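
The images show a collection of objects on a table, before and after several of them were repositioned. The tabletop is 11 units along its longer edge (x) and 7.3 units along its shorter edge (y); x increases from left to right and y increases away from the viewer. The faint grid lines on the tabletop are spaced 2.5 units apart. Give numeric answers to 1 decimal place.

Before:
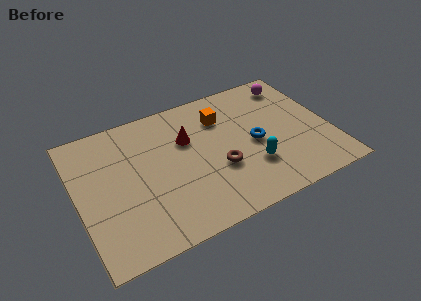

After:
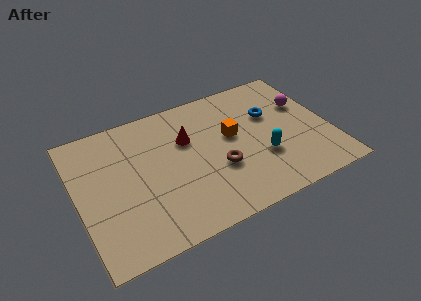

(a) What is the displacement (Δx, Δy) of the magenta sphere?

(0.3, -1.4)

The magenta sphere started near (9.8, 6.1) and ended near (10.1, 4.7).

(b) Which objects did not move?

the red cone and the brown torus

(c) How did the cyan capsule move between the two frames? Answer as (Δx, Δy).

(0.5, 0.3)

The cyan capsule started near (7.4, 2.2) and ended near (7.9, 2.5).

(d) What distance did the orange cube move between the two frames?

1.2

From (6.5, 5.4) to (6.8, 4.2), the orange cube covered √(0.3² + 1.2²) ≈ 1.2 units.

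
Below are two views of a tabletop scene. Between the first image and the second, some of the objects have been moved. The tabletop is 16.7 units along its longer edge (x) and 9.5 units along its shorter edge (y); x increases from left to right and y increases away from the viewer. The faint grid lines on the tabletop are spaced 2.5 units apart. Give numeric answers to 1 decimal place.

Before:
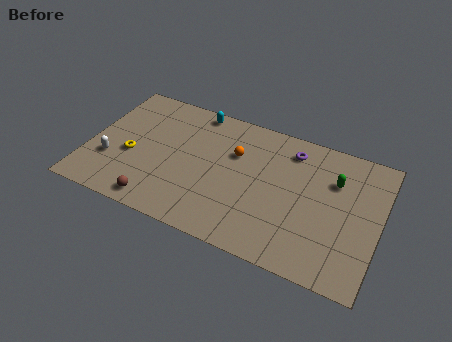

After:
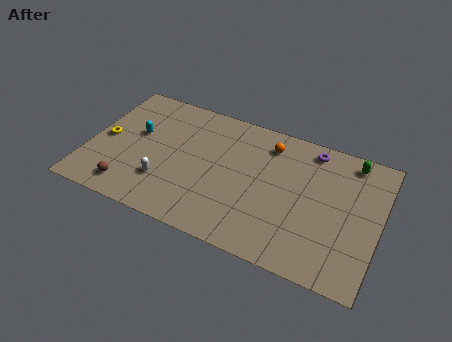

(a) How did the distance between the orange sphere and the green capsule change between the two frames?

-1.0

They were about 5.7 units apart before and 4.7 after — 1.0 units closer together.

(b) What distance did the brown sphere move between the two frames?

1.7

The brown sphere was near (4.4, 1.1) before and (2.7, 1.5) after, so it travelled √(1.7² + 0.4²) ≈ 1.7 units.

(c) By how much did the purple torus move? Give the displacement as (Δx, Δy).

(1.1, 0.5)

From the two frames, the purple torus sits at roughly (11.4, 7.8) before and (12.5, 8.3) after.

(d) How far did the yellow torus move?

1.7

The yellow torus moved from about (2.5, 3.9) to (0.9, 4.6), a distance of √(1.6² + 0.7²) ≈ 1.7.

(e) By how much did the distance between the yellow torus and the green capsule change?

+2.6

They were about 11.8 units apart before and 14.4 after — 2.6 units further apart.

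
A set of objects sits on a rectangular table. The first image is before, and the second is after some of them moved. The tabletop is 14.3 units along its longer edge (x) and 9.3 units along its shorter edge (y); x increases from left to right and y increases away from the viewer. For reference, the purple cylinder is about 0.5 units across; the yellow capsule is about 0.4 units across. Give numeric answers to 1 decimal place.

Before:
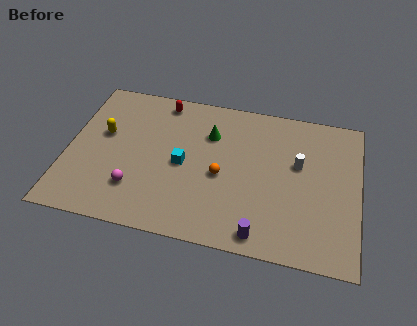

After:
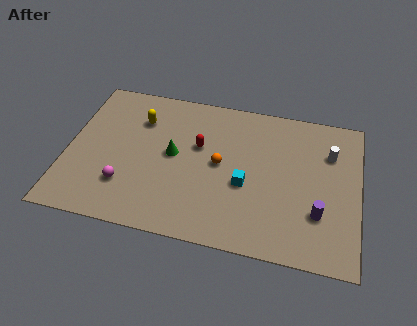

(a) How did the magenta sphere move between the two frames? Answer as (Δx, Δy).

(-0.5, 0.1)

From the two frames, the magenta sphere sits at roughly (3.5, 2.4) before and (3.0, 2.5) after.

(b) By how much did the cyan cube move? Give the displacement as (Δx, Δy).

(3.1, -0.6)

The cyan cube was at about (5.7, 4.4) and moved to about (8.8, 3.8).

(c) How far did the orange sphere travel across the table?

0.7

The orange sphere moved from about (7.6, 4.1) to (7.5, 4.8), a distance of √(0.1² + 0.7²) ≈ 0.7.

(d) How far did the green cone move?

2.4

The green cone was near (6.9, 6.6) before and (5.2, 4.9) after, so it travelled √(1.7² + 1.7²) ≈ 2.4 units.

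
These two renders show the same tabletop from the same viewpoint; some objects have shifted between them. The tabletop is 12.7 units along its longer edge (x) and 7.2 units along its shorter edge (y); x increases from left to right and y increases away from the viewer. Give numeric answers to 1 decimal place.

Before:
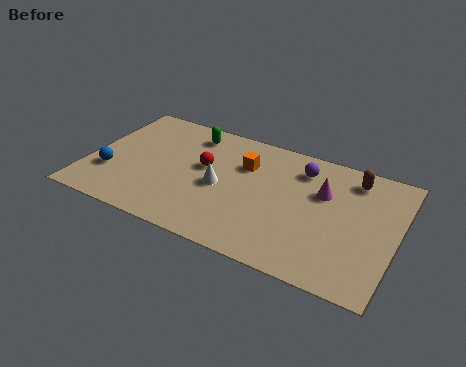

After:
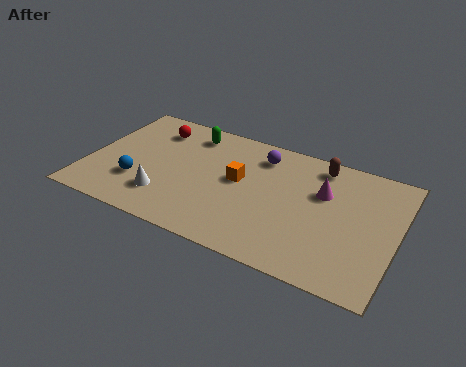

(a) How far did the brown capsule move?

1.4

From (10.7, 6.0) to (9.3, 6.2), the brown capsule covered √(1.4² + 0.2²) ≈ 1.4 units.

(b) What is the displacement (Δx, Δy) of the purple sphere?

(-1.7, 0.1)

The purple sphere started near (8.6, 5.7) and ended near (6.9, 5.8).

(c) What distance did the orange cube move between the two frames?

1.0

The orange cube was near (6.3, 5.0) before and (6.2, 4.0) after, so it travelled √(0.1² + 1.0²) ≈ 1.0 units.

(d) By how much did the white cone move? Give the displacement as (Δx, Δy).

(-2.1, -1.5)

From the two frames, the white cone sits at roughly (5.5, 3.3) before and (3.4, 1.8) after.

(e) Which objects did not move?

the magenta cone and the green capsule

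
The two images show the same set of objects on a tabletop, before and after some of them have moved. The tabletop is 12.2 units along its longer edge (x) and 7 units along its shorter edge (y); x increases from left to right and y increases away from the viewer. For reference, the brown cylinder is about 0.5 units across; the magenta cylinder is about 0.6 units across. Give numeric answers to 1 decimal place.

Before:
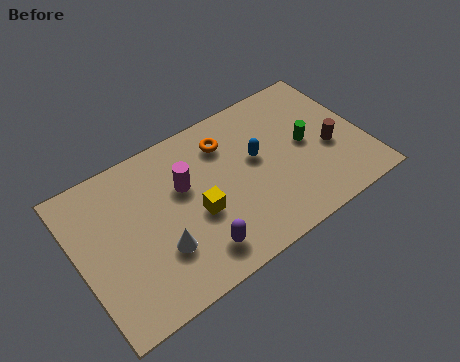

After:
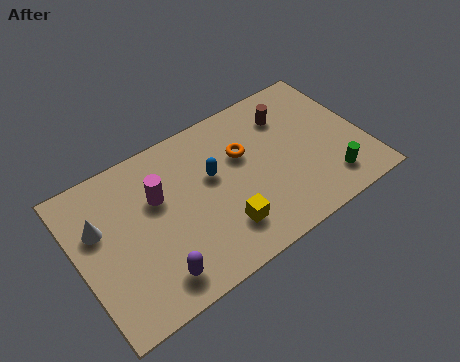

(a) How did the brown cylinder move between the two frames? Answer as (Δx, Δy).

(-1.4, 2.4)

The brown cylinder started near (10.7, 2.9) and ended near (9.3, 5.3).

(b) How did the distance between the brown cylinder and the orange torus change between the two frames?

-2.6

They were about 4.8 units apart before and 2.2 after — 2.6 units closer together.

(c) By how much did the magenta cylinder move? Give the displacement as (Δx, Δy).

(-1.1, 0.1)

From the two frames, the magenta cylinder sits at roughly (4.6, 4.4) before and (3.5, 4.5) after.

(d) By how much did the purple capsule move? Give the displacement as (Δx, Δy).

(-1.8, -0.1)

From the two frames, the purple capsule sits at roughly (4.6, 1.3) before and (2.8, 1.2) after.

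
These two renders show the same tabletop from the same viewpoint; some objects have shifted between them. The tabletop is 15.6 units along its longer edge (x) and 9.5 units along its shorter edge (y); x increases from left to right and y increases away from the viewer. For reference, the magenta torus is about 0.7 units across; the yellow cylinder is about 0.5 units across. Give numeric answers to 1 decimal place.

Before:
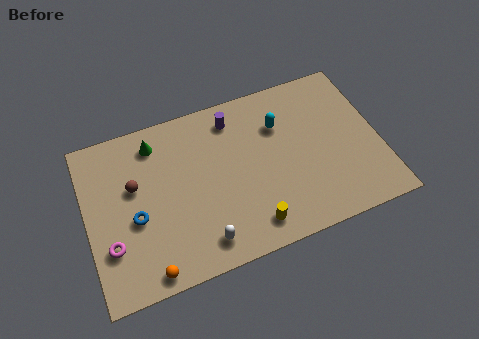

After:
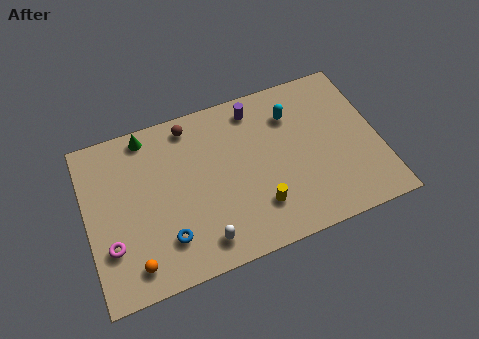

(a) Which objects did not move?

the magenta torus and the white capsule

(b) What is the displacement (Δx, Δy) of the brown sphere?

(3.2, 2.5)

The brown sphere started near (2.6, 5.8) and ended near (5.8, 8.3).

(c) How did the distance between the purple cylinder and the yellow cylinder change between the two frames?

-0.7

The distance was about 6.4 in the first image and 5.7 in the second, so they moved 0.7 units closer together.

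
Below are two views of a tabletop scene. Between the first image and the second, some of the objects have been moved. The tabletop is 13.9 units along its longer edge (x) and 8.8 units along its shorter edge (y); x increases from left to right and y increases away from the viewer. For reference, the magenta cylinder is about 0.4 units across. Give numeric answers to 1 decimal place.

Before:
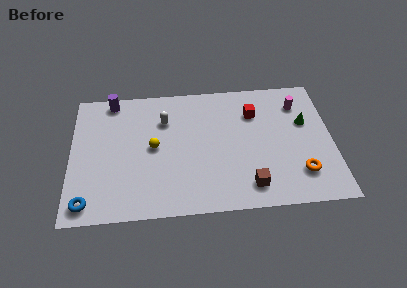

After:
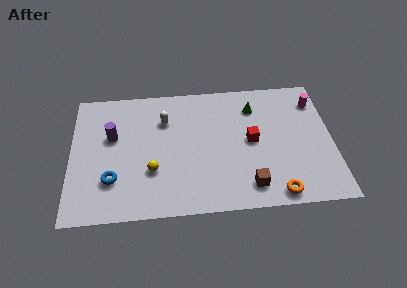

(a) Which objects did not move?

the white capsule and the brown cube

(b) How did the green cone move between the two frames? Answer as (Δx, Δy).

(-2.7, 1.3)

From the two frames, the green cone sits at roughly (12.5, 5.5) before and (9.8, 6.8) after.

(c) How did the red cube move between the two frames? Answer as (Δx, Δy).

(-0.2, -1.9)

The red cube started near (9.8, 6.4) and ended near (9.6, 4.5).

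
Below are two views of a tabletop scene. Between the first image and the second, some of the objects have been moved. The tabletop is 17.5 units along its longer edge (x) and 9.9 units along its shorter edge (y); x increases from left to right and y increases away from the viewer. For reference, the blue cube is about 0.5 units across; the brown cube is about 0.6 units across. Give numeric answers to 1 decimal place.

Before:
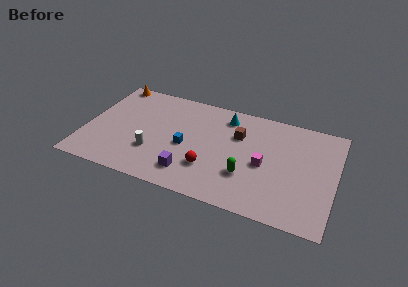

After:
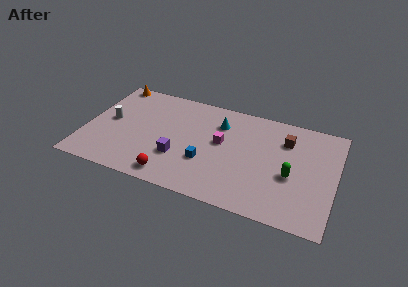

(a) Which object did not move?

the orange cone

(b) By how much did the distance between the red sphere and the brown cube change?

+5.4

Before: roughly 4.2 units apart; after: 9.6. That's 5.4 units further apart.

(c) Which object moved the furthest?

the white cylinder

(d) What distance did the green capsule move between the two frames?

3.2

From (11.5, 3.1) to (14.5, 4.1), the green capsule covered √(3.0² + 1.0²) ≈ 3.2 units.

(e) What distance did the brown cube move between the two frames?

3.4

The brown cube was near (10.6, 6.7) before and (13.9, 7.3) after, so it travelled √(3.3² + 0.6²) ≈ 3.4 units.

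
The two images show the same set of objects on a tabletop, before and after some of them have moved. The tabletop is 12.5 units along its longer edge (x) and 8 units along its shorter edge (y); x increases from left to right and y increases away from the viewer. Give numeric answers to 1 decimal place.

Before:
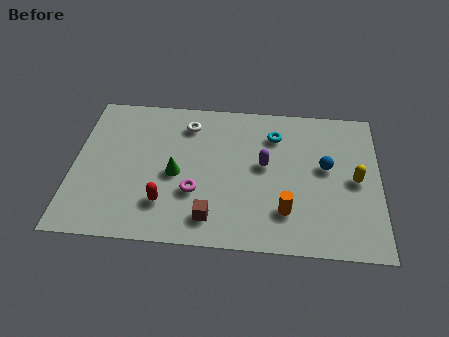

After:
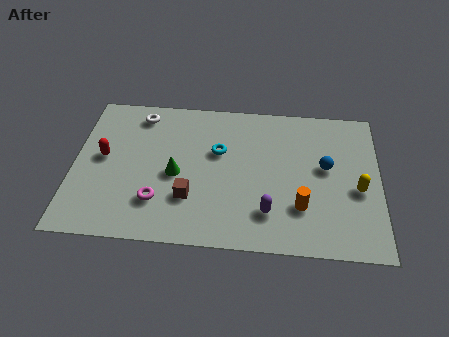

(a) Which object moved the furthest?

the red capsule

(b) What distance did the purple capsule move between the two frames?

2.5

The purple capsule was near (7.8, 4.4) before and (8.0, 1.9) after, so it travelled √(0.2² + 2.5²) ≈ 2.5 units.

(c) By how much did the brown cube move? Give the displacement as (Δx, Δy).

(-0.9, 1.0)

The brown cube started near (5.7, 1.4) and ended near (4.8, 2.4).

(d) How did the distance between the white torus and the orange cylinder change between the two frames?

+2.1

The distance was about 6.0 in the first image and 8.1 in the second, so they moved 2.1 units further apart.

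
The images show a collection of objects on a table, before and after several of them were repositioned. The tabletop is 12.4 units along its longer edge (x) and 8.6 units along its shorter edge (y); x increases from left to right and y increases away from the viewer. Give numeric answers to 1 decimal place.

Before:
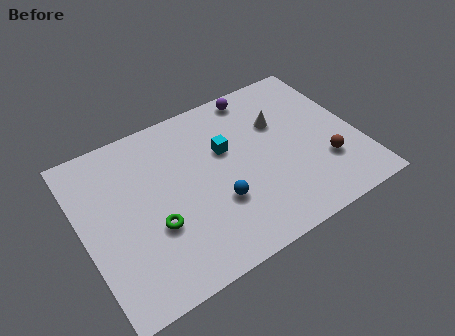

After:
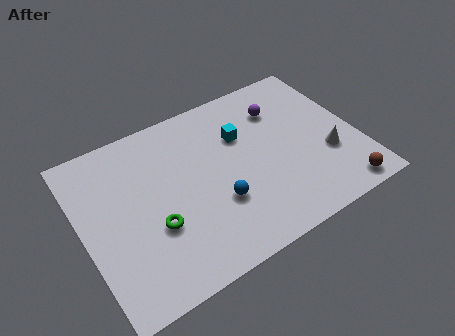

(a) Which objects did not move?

the green torus and the blue sphere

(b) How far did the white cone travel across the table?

3.2

The white cone moved from about (9.1, 5.7) to (10.9, 3.0), a distance of √(1.8² + 2.7²) ≈ 3.2.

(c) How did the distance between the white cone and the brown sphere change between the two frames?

-1.4

The distance was about 3.5 in the first image and 2.1 in the second, so they moved 1.4 units closer together.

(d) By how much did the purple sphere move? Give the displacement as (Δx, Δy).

(0.9, -1.3)

The purple sphere was at about (8.4, 7.7) and moved to about (9.3, 6.4).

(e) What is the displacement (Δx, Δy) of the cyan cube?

(0.8, 0.4)

The cyan cube was at about (6.6, 5.4) and moved to about (7.4, 5.8).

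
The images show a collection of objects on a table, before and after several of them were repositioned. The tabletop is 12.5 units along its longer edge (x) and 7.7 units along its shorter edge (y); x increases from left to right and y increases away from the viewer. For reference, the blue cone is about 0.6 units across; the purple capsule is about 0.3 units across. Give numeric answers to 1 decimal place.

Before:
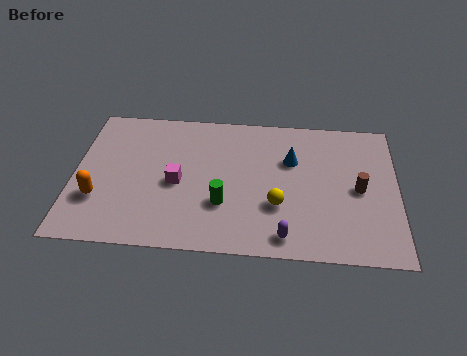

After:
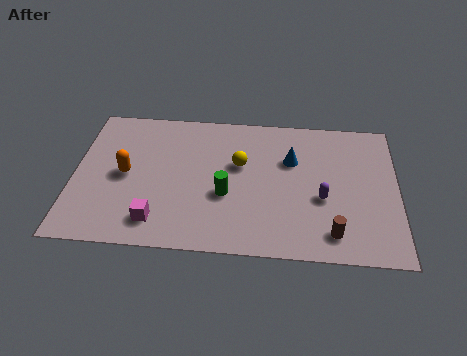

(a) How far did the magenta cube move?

2.2

The magenta cube was near (4.0, 3.5) before and (3.3, 1.4) after, so it travelled √(0.7² + 2.1²) ≈ 2.2 units.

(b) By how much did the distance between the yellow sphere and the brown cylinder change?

+1.7

The distance was about 3.3 in the first image and 5.0 in the second, so they moved 1.7 units further apart.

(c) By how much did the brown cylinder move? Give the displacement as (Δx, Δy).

(-1.0, -2.4)

The brown cylinder started near (11.0, 3.7) and ended near (10.0, 1.3).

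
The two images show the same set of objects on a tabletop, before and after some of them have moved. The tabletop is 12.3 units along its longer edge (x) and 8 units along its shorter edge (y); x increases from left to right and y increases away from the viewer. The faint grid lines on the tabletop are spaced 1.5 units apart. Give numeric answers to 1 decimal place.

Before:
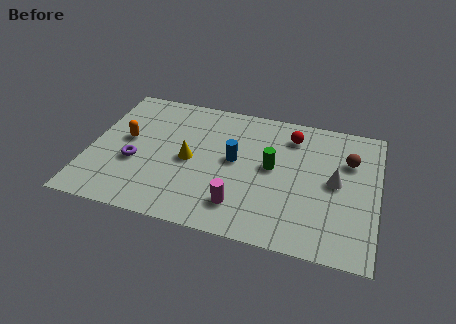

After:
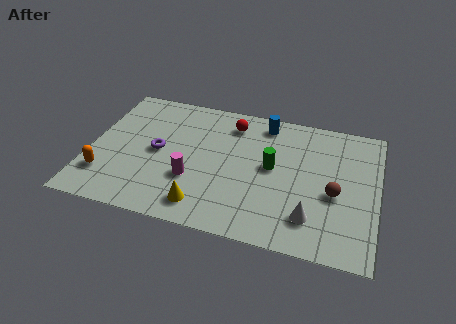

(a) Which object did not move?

the green cylinder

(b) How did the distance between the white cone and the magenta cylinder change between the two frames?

+0.6

Before: roughly 4.6 units apart; after: 5.2. That's 0.6 units further apart.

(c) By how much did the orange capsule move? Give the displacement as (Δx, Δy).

(-0.7, -2.4)

From the two frames, the orange capsule sits at roughly (1.5, 4.4) before and (0.8, 2.0) after.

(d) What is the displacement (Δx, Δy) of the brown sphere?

(-0.5, -2.1)

The brown sphere started near (11.0, 5.5) and ended near (10.5, 3.4).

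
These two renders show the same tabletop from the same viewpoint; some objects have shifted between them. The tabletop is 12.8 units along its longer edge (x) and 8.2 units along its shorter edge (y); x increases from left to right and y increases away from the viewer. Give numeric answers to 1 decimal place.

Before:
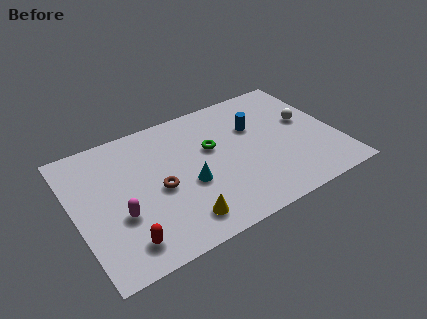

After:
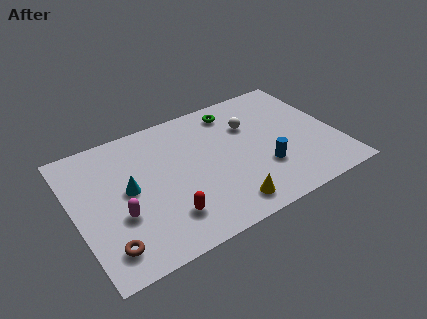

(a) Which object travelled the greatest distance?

the brown torus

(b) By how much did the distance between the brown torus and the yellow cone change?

+3.3

They were about 2.4 units apart before and 5.7 after — 3.3 units further apart.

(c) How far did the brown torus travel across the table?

3.6

The brown torus moved from about (4.0, 3.7) to (1.2, 1.5), a distance of √(2.8² + 2.2²) ≈ 3.6.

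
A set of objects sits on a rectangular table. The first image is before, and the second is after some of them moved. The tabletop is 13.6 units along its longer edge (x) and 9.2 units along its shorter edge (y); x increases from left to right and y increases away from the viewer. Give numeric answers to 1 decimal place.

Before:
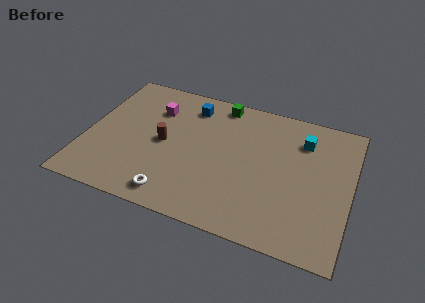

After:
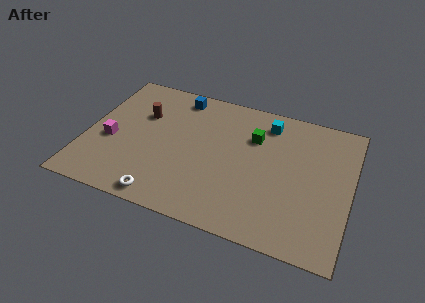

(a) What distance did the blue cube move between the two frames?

0.9

The blue cube was near (5.1, 7.5) before and (4.4, 8.0) after, so it travelled √(0.7² + 0.5²) ≈ 0.9 units.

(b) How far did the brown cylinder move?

2.1

The brown cylinder moved from about (4.0, 4.5) to (2.7, 6.1), a distance of √(1.3² + 1.6²) ≈ 2.1.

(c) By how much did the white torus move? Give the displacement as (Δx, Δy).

(-0.5, -0.3)

The white torus was at about (4.9, 1.2) and moved to about (4.4, 0.9).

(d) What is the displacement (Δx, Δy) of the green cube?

(1.9, -1.8)

The green cube was at about (6.6, 8.2) and moved to about (8.5, 6.4).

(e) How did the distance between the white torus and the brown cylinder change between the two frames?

+2.1

They were about 3.4 units apart before and 5.5 after — 2.1 units further apart.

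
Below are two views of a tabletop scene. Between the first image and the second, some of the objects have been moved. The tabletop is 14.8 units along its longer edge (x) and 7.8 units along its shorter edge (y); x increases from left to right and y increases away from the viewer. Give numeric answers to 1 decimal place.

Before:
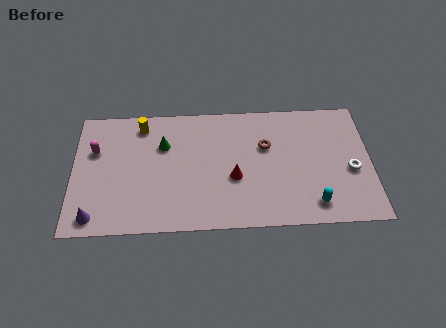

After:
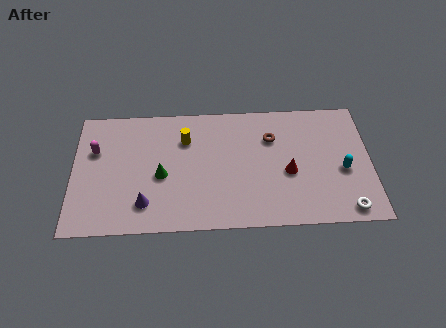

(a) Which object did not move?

the magenta capsule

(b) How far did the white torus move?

2.4

From (13.8, 3.3) to (13.5, 0.9), the white torus covered √(0.3² + 2.4²) ≈ 2.4 units.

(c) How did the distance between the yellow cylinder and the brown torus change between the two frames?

-2.1

They were about 6.4 units apart before and 4.3 after — 2.1 units closer together.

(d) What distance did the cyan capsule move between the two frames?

2.5

The cyan capsule moved from about (11.9, 1.3) to (13.4, 3.3), a distance of √(1.5² + 2.0²) ≈ 2.5.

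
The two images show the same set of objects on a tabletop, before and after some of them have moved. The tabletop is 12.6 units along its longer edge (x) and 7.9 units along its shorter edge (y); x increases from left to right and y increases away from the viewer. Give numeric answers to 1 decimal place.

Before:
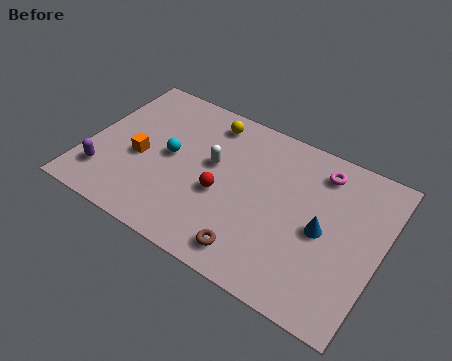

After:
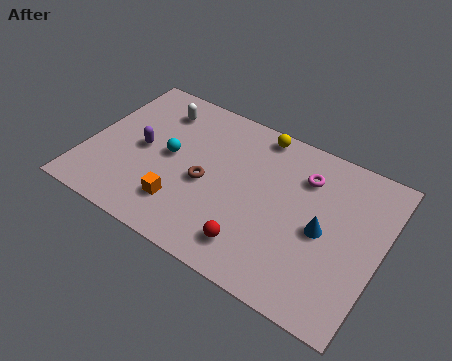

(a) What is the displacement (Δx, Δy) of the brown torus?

(-2.4, 2.3)

From the two frames, the brown torus sits at roughly (7.6, 1.2) before and (5.2, 3.5) after.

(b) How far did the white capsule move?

3.2

From (5.3, 4.6) to (2.6, 6.3), the white capsule covered √(2.7² + 1.7²) ≈ 3.2 units.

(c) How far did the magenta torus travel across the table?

0.8

The magenta torus moved from about (9.7, 6.5) to (9.1, 5.9), a distance of √(0.6² + 0.6²) ≈ 0.8.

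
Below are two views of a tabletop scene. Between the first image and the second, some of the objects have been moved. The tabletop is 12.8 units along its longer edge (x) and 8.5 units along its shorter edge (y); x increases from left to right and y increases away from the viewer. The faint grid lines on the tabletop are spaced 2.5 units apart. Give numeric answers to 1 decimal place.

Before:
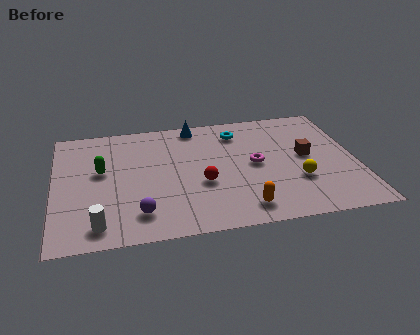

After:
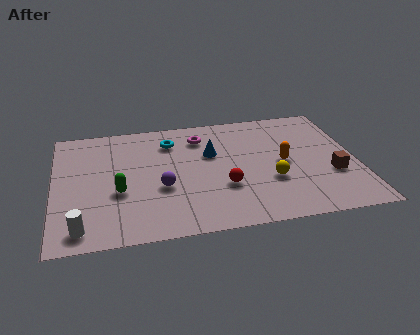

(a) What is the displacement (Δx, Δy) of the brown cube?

(1.0, -1.5)

From the two frames, the brown cube sits at roughly (10.7, 4.5) before and (11.7, 3.0) after.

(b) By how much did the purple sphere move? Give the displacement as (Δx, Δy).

(1.0, 1.6)

The purple sphere started near (3.5, 1.7) and ended near (4.5, 3.3).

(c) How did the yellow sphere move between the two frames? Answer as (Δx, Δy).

(-1.1, 0.2)

The yellow sphere started near (10.2, 2.8) and ended near (9.1, 3.0).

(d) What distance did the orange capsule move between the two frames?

3.5

From (7.8, 1.3) to (9.7, 4.2), the orange capsule covered √(1.9² + 2.9²) ≈ 3.5 units.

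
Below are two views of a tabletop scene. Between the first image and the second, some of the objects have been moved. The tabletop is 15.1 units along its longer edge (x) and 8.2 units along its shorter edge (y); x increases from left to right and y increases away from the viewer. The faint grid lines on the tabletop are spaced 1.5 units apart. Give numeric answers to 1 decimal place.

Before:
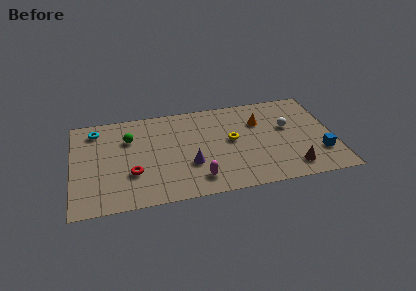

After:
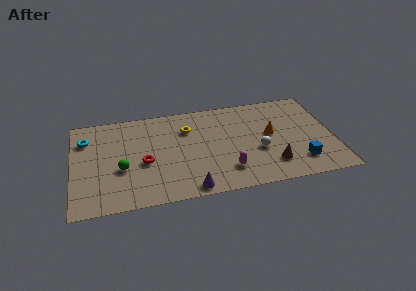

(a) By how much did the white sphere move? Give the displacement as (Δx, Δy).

(-1.8, -1.7)

The white sphere was at about (12.5, 4.9) and moved to about (10.7, 3.2).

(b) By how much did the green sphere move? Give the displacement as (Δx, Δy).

(-0.5, -2.5)

The green sphere was at about (3.3, 5.7) and moved to about (2.8, 3.2).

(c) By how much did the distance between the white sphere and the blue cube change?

-0.4

The distance was about 3.1 in the first image and 2.7 in the second, so they moved 0.4 units closer together.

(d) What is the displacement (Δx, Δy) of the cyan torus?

(-0.6, -0.7)

The cyan torus started near (1.4, 6.8) and ended near (0.8, 6.1).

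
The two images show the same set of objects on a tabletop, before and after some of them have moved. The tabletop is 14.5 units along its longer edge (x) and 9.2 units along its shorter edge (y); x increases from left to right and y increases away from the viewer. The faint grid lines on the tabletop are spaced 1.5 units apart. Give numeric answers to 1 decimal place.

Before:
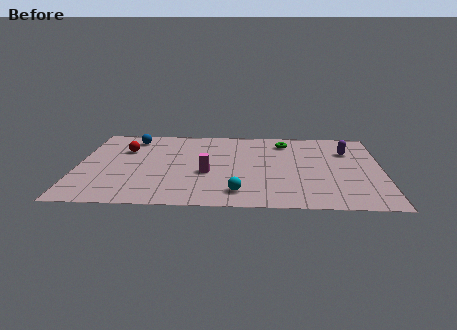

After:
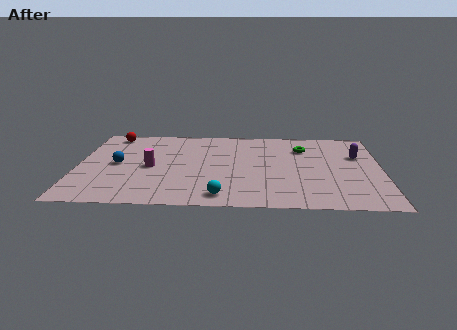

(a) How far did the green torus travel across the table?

1.1

From (9.9, 7.5) to (10.8, 6.8), the green torus covered √(0.9² + 0.7²) ≈ 1.1 units.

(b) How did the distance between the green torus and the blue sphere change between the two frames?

+1.8

The distance was about 7.4 in the first image and 9.2 in the second, so they moved 1.8 units further apart.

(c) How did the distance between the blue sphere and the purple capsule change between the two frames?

+1.1

The distance was about 10.5 in the first image and 11.6 in the second, so they moved 1.1 units further apart.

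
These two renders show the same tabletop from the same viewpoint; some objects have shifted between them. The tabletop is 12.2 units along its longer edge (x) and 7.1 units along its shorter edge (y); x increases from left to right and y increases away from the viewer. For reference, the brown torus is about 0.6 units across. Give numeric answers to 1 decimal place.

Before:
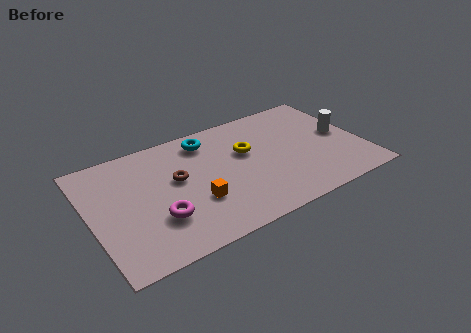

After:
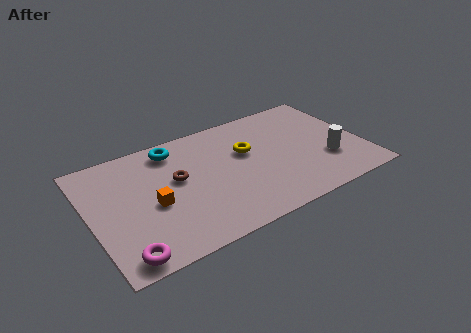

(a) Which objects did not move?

the brown torus and the yellow torus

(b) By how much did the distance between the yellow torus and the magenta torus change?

+2.2

They were about 4.8 units apart before and 7.0 after — 2.2 units further apart.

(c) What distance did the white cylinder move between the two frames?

1.7

From (11.4, 3.7) to (10.5, 2.3), the white cylinder covered √(0.9² + 1.4²) ≈ 1.7 units.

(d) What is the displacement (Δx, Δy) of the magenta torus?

(-1.7, -1.4)

From the two frames, the magenta torus sits at roughly (2.8, 2.2) before and (1.1, 0.8) after.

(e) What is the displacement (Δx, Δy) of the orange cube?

(-1.8, 0.7)

The orange cube started near (4.5, 2.4) and ended near (2.7, 3.1).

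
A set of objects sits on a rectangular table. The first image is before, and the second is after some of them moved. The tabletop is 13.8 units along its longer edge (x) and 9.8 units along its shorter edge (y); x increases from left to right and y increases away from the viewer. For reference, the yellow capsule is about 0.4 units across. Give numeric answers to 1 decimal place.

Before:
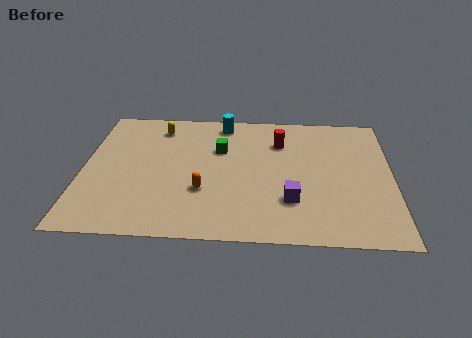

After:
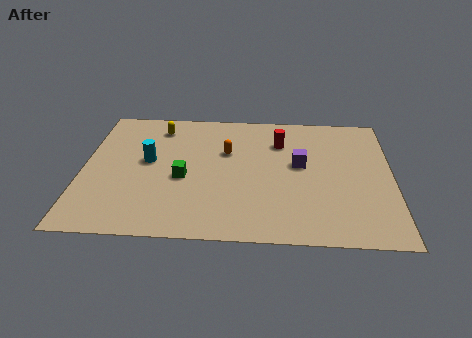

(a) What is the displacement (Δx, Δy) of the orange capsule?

(1.0, 3.0)

The orange capsule started near (5.4, 3.3) and ended near (6.4, 6.3).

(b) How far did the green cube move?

2.8

The green cube was near (6.1, 6.5) before and (4.5, 4.2) after, so it travelled √(1.6² + 2.3²) ≈ 2.8 units.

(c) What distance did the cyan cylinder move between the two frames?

4.6

From (6.2, 8.6) to (2.9, 5.4), the cyan cylinder covered √(3.3² + 3.2²) ≈ 4.6 units.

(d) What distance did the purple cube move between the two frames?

2.7

From (9.3, 2.8) to (9.7, 5.5), the purple cube covered √(0.4² + 2.7²) ≈ 2.7 units.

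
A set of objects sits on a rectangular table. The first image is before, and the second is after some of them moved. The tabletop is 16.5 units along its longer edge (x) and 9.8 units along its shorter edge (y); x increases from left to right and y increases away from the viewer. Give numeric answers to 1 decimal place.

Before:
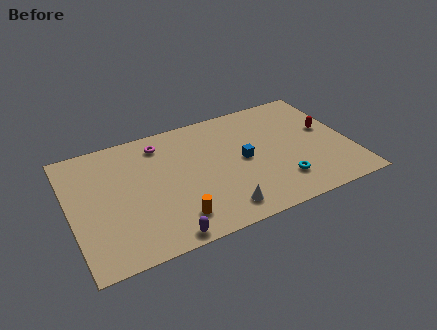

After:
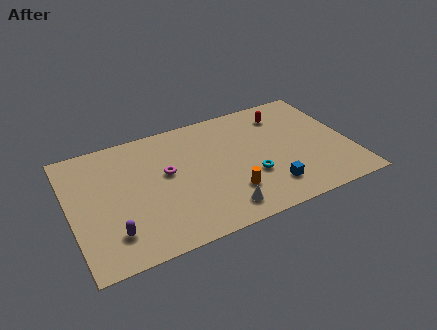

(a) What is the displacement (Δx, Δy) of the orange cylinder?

(3.3, 0.7)

The orange cylinder started near (5.8, 1.9) and ended near (9.1, 2.6).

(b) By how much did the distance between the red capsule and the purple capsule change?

+0.8

The distance was about 11.4 in the first image and 12.2 in the second, so they moved 0.8 units further apart.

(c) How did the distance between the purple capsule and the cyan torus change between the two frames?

+1.1

They were about 7.3 units apart before and 8.4 after — 1.1 units further apart.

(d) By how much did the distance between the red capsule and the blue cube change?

+0.8

The distance was about 5.1 in the first image and 5.9 in the second, so they moved 0.8 units further apart.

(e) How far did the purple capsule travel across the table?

3.1

The purple capsule was near (5.0, 0.8) before and (2.2, 2.2) after, so it travelled √(2.8² + 1.4²) ≈ 3.1 units.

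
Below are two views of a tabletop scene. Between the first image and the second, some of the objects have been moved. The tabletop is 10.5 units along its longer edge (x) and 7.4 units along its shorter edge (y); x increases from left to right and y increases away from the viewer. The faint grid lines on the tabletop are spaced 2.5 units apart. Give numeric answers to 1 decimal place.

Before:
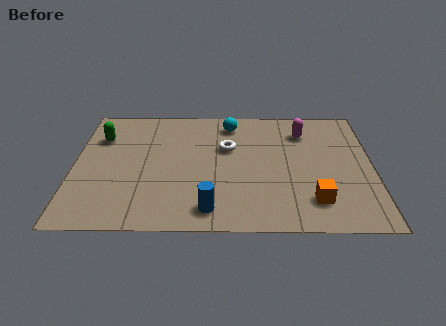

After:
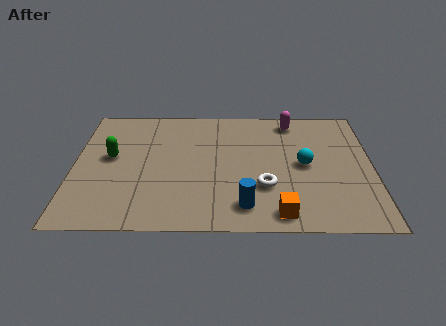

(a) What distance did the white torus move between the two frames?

2.6

The white torus moved from about (5.4, 4.7) to (6.7, 2.4), a distance of √(1.3² + 2.3²) ≈ 2.6.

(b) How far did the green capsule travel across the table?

1.3

The green capsule was near (0.9, 5.3) before and (1.3, 4.1) after, so it travelled √(0.4² + 1.2²) ≈ 1.3 units.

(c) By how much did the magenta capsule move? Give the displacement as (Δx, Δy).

(-0.4, 0.7)

From the two frames, the magenta capsule sits at roughly (8.1, 5.7) before and (7.7, 6.4) after.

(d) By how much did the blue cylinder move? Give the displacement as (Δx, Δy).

(1.2, 0.2)

The blue cylinder started near (4.8, 1.1) and ended near (6.0, 1.3).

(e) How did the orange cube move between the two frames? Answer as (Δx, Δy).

(-1.2, -0.7)

The orange cube started near (8.4, 1.6) and ended near (7.2, 0.9).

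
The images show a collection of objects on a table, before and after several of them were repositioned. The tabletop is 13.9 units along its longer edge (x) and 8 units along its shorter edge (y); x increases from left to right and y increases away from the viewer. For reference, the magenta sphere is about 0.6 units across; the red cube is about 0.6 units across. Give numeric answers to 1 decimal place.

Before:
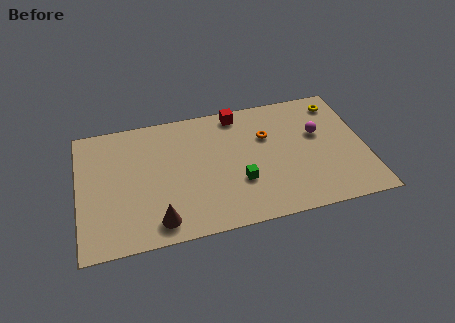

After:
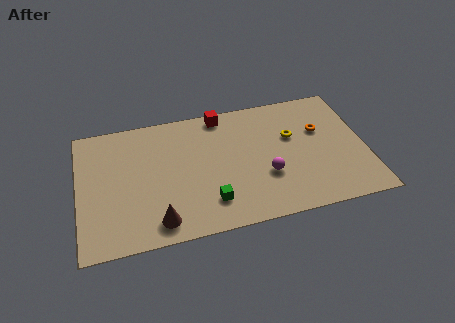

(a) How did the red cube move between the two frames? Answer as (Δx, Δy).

(-0.8, 0.1)

From the two frames, the red cube sits at roughly (7.9, 7.1) before and (7.1, 7.2) after.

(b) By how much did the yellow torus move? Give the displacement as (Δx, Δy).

(-2.4, -1.7)

From the two frames, the yellow torus sits at roughly (12.8, 6.7) before and (10.4, 5.0) after.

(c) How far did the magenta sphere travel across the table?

3.4

The magenta sphere was near (11.7, 4.9) before and (9.0, 2.8) after, so it travelled √(2.7² + 2.1²) ≈ 3.4 units.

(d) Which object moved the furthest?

the magenta sphere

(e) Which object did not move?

the brown cone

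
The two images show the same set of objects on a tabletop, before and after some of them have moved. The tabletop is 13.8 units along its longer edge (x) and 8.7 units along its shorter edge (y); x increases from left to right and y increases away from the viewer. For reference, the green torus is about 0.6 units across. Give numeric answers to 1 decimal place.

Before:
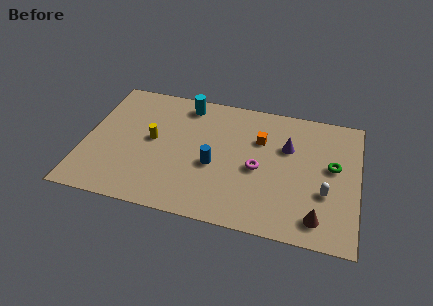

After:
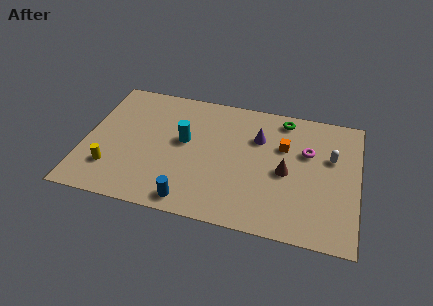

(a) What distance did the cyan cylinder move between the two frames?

2.6

The cyan cylinder moved from about (4.9, 7.5) to (5.0, 4.9), a distance of √(0.1² + 2.6²) ≈ 2.6.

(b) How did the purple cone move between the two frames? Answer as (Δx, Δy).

(-1.5, 0.3)

The purple cone started near (10.2, 5.7) and ended near (8.7, 6.0).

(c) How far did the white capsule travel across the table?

2.4

The white capsule was near (12.2, 3.1) before and (12.4, 5.5) after, so it travelled √(0.2² + 2.4²) ≈ 2.4 units.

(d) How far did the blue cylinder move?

2.8

From (6.6, 3.6) to (5.6, 1.0), the blue cylinder covered √(1.0² + 2.6²) ≈ 2.8 units.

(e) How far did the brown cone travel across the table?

3.1

From (11.9, 1.4) to (10.2, 4.0), the brown cone covered √(1.7² + 2.6²) ≈ 3.1 units.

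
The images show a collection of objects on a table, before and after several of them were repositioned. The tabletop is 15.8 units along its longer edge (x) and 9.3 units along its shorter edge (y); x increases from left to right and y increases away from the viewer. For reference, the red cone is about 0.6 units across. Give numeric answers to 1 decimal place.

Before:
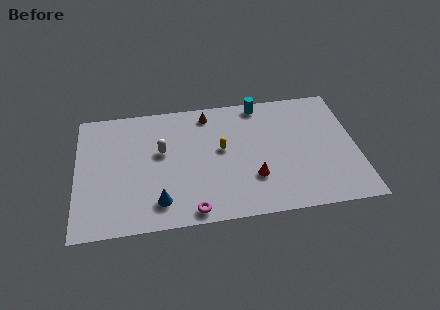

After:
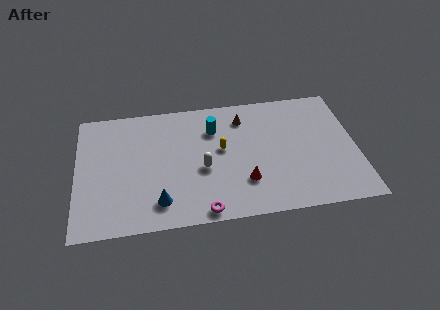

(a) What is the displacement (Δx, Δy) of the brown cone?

(2.0, -0.6)

The brown cone started near (7.5, 8.0) and ended near (9.5, 7.4).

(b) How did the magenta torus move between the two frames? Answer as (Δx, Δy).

(0.6, -0.1)

From the two frames, the magenta torus sits at roughly (6.4, 0.9) before and (7.0, 0.8) after.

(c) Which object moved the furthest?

the cyan cylinder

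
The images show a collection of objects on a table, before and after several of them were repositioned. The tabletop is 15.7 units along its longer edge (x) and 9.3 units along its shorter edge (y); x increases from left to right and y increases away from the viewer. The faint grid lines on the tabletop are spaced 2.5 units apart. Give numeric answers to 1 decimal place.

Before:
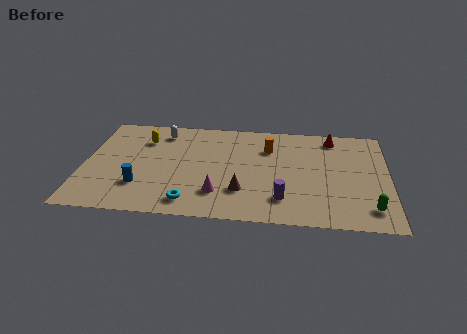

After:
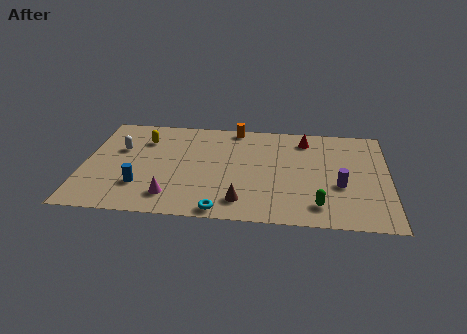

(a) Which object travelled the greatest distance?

the purple cylinder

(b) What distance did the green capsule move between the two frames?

2.6

The green capsule moved from about (14.7, 1.7) to (12.1, 1.7), a distance of √(2.6² + 0.0²) ≈ 2.6.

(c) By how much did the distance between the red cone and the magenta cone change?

+0.9

They were about 8.1 units apart before and 9.0 after — 0.9 units further apart.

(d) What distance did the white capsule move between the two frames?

2.8

From (3.9, 7.7) to (1.8, 5.9), the white capsule covered √(2.1² + 1.8²) ≈ 2.8 units.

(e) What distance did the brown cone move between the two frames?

0.9

The brown cone was near (8.2, 2.6) before and (8.2, 1.7) after, so it travelled √(0.0² + 0.9²) ≈ 0.9 units.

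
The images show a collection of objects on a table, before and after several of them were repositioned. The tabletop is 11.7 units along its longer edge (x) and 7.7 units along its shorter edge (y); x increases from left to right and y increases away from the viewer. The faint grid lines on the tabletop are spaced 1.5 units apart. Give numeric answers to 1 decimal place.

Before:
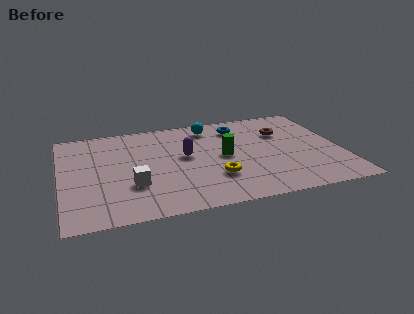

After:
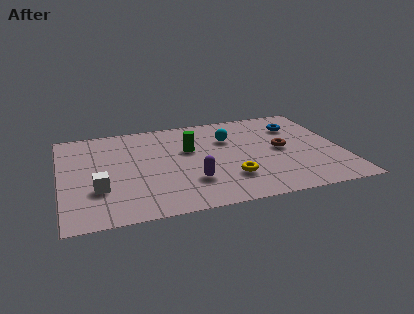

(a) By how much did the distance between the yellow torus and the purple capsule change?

-0.7

Before: roughly 2.3 units apart; after: 1.6. That's 0.7 units closer together.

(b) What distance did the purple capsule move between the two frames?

2.1

From (5.2, 4.3) to (5.3, 2.2), the purple capsule covered √(0.1² + 2.1²) ≈ 2.1 units.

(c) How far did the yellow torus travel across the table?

0.6

The yellow torus moved from about (6.3, 2.3) to (6.9, 2.1), a distance of √(0.6² + 0.2²) ≈ 0.6.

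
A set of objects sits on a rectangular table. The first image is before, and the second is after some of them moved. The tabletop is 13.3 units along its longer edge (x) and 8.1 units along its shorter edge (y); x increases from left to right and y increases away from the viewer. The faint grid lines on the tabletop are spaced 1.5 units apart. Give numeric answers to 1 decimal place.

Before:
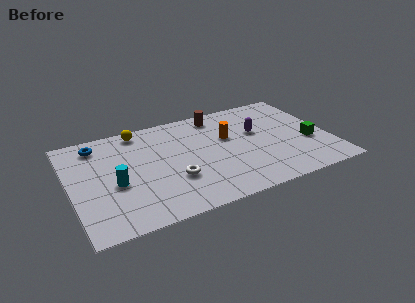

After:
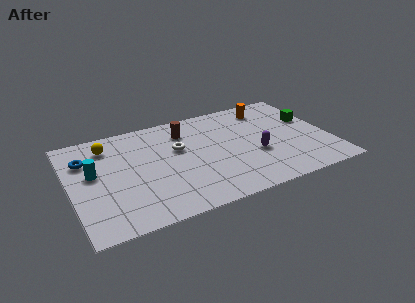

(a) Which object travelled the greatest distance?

the orange cylinder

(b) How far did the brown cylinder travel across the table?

1.9

The brown cylinder moved from about (7.9, 7.0) to (6.1, 6.3), a distance of √(1.8² + 0.7²) ≈ 1.9.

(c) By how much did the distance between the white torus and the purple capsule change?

-0.9

They were about 5.1 units apart before and 4.2 after — 0.9 units closer together.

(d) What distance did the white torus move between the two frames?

2.4

The white torus was near (5.1, 2.7) before and (5.6, 5.0) after, so it travelled √(0.5² + 2.3²) ≈ 2.4 units.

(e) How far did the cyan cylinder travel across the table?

1.6

The cyan cylinder was near (2.2, 3.4) before and (1.2, 4.6) after, so it travelled √(1.0² + 1.2²) ≈ 1.6 units.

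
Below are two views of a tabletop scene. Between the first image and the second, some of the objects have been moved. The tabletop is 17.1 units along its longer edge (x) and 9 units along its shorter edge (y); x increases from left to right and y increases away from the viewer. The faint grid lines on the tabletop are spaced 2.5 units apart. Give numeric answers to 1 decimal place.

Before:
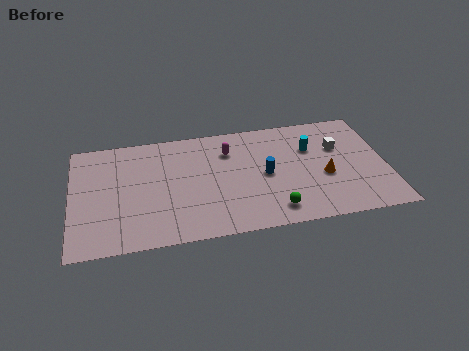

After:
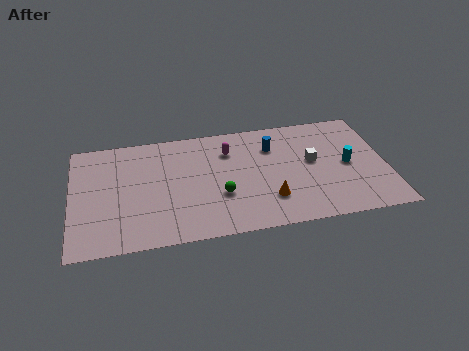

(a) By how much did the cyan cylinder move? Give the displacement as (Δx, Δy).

(1.9, -1.7)

The cyan cylinder started near (13.1, 6.1) and ended near (15.0, 4.4).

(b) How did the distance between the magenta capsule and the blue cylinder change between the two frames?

-0.6

They were about 3.0 units apart before and 2.4 after — 0.6 units closer together.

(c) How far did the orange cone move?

3.4

From (13.7, 3.7) to (10.6, 2.4), the orange cone covered √(3.1² + 1.3²) ≈ 3.4 units.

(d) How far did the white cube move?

1.7

From (14.6, 5.9) to (13.1, 5.0), the white cube covered √(1.5² + 0.9²) ≈ 1.7 units.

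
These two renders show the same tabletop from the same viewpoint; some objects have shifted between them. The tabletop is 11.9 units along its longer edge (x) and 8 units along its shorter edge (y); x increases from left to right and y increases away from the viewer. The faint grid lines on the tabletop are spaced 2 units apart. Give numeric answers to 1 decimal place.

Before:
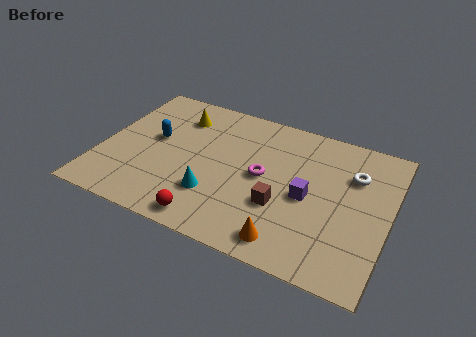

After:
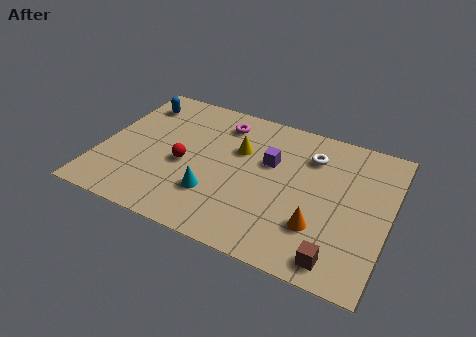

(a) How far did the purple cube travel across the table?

2.1

The purple cube was near (8.6, 3.7) before and (6.9, 5.0) after, so it travelled √(1.7² + 1.3²) ≈ 2.1 units.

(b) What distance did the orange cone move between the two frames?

1.6

The orange cone moved from about (8.1, 1.1) to (9.2, 2.3), a distance of √(1.1² + 1.2²) ≈ 1.6.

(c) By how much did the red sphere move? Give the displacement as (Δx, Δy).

(-1.4, 2.6)

The red sphere was at about (4.9, 0.9) and moved to about (3.5, 3.5).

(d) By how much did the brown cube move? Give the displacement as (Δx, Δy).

(2.5, -1.8)

The brown cube was at about (7.6, 2.8) and moved to about (10.1, 1.0).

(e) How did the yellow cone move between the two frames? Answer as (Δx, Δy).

(2.7, -1.0)

The yellow cone started near (2.9, 6.2) and ended near (5.6, 5.2).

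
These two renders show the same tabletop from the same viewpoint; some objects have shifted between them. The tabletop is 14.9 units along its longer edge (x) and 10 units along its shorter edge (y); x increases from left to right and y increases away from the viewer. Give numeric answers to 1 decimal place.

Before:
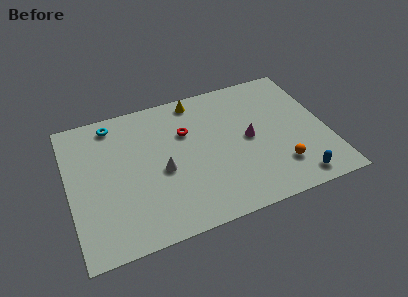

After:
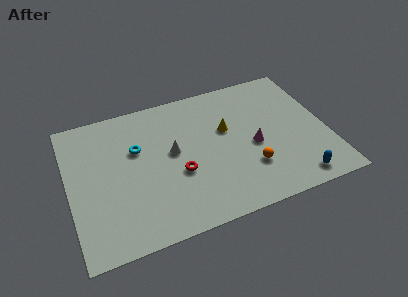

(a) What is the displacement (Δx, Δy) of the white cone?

(0.7, 1.1)

From the two frames, the white cone sits at roughly (5.3, 4.4) before and (6.0, 5.5) after.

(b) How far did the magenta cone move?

0.6

From (10.4, 5.0) to (10.6, 4.4), the magenta cone covered √(0.2² + 0.6²) ≈ 0.6 units.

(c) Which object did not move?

the blue capsule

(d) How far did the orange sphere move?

1.8

The orange sphere moved from about (11.9, 2.4) to (10.2, 2.9), a distance of √(1.7² + 0.5²) ≈ 1.8.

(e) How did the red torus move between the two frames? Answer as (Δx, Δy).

(-0.7, -2.8)

The red torus started near (6.9, 6.7) and ended near (6.2, 3.9).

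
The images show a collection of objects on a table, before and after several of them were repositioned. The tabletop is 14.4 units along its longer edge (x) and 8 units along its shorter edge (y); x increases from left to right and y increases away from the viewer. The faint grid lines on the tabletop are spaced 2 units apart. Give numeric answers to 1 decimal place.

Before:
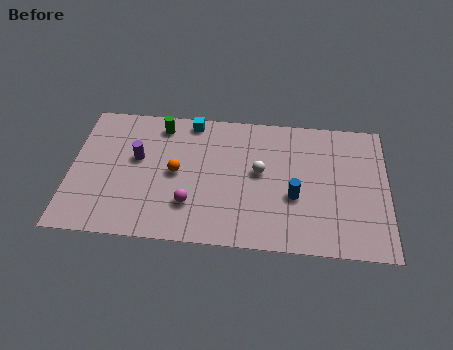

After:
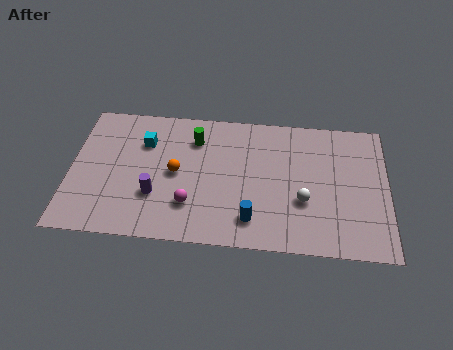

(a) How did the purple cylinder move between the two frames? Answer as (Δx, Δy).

(0.9, -2.1)

The purple cylinder started near (3.0, 4.7) and ended near (3.9, 2.6).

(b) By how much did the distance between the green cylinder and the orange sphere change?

-0.7

Before: roughly 2.9 units apart; after: 2.2. That's 0.7 units closer together.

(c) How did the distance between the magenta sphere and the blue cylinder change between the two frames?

-1.9

Before: roughly 4.8 units apart; after: 2.9. That's 1.9 units closer together.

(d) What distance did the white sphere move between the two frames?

2.5

The white sphere was near (8.6, 4.4) before and (10.6, 2.9) after, so it travelled √(2.0² + 1.5²) ≈ 2.5 units.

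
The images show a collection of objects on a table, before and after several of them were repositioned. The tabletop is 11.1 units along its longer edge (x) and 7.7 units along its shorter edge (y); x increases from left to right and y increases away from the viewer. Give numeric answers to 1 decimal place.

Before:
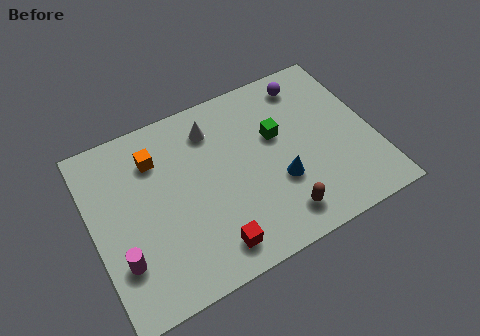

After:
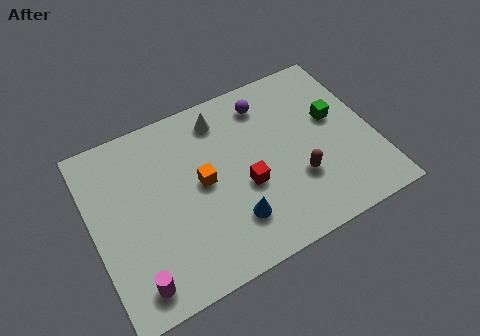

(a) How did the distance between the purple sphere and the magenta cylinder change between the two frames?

-1.2

Before: roughly 9.1 units apart; after: 7.9. That's 1.2 units closer together.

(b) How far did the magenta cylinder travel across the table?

1.2

The magenta cylinder moved from about (0.9, 2.2) to (1.3, 1.1), a distance of √(0.4² + 1.1²) ≈ 1.2.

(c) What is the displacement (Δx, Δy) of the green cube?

(2.3, -0.2)

The green cube started near (7.4, 4.7) and ended near (9.7, 4.5).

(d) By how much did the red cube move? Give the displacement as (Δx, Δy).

(1.6, 1.9)

From the two frames, the red cube sits at roughly (4.3, 1.2) before and (5.9, 3.1) after.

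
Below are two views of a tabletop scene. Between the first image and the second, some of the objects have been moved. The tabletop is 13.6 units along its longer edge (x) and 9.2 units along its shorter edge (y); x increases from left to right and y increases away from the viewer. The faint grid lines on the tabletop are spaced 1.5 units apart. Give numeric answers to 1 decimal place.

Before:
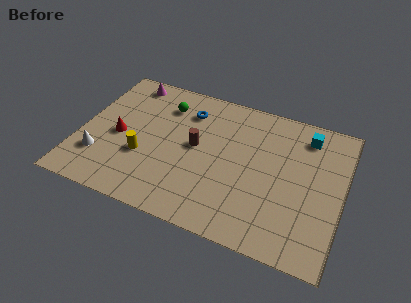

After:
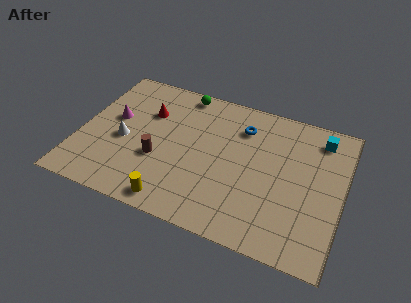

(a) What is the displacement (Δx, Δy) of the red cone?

(1.3, 2.1)

The red cone was at about (2.0, 4.2) and moved to about (3.3, 6.3).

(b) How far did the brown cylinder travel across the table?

2.3

The brown cylinder was near (6.0, 4.9) before and (4.2, 3.4) after, so it travelled √(1.8² + 1.5²) ≈ 2.3 units.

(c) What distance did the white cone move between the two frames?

1.9

The white cone was near (1.2, 2.5) before and (2.3, 4.0) after, so it travelled √(1.1² + 1.5²) ≈ 1.9 units.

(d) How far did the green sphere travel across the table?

1.4

The green sphere moved from about (4.1, 7.1) to (4.9, 8.3), a distance of √(0.8² + 1.2²) ≈ 1.4.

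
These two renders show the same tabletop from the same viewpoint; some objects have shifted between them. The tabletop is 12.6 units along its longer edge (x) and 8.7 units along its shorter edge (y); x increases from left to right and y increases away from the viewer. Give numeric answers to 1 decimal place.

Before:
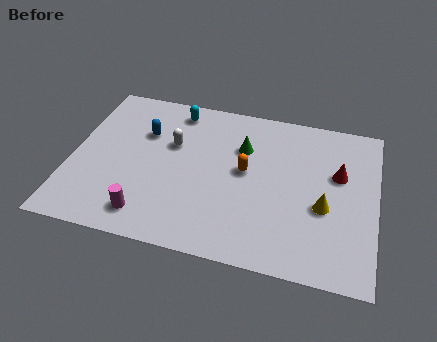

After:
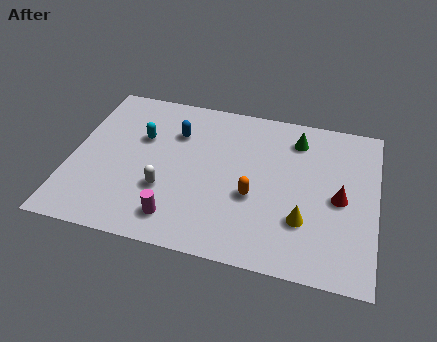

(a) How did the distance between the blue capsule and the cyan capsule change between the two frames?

-0.5

The distance was about 2.0 in the first image and 1.5 in the second, so they moved 0.5 units closer together.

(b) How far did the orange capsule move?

1.4

The orange capsule was near (7.2, 4.7) before and (7.6, 3.4) after, so it travelled √(0.4² + 1.3²) ≈ 1.4 units.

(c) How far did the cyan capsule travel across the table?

2.3

The cyan capsule moved from about (4.1, 7.5) to (2.8, 5.6), a distance of √(1.3² + 1.9²) ≈ 2.3.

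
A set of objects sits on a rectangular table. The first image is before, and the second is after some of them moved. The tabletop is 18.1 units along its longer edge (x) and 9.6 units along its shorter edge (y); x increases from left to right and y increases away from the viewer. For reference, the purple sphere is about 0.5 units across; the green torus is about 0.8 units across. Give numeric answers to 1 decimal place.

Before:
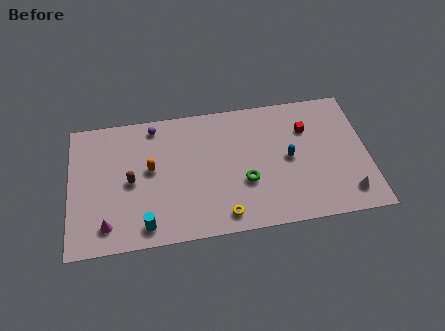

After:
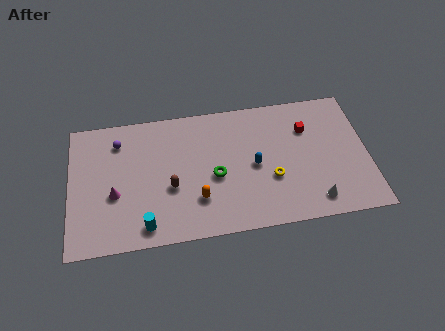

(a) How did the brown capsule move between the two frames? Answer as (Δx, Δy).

(2.4, -0.8)

The brown capsule was at about (3.7, 4.6) and moved to about (6.1, 3.8).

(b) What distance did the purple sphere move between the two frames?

2.3

The purple sphere was near (5.2, 8.4) before and (3.0, 7.6) after, so it travelled √(2.2² + 0.8²) ≈ 2.3 units.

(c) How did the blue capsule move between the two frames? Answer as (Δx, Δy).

(-2.1, -0.2)

The blue capsule started near (13.3, 4.8) and ended near (11.2, 4.6).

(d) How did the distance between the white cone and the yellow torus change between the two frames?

-4.3

The distance was about 7.5 in the first image and 3.2 in the second, so they moved 4.3 units closer together.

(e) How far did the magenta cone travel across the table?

2.2

The magenta cone moved from about (2.2, 1.7) to (2.7, 3.8), a distance of √(0.5² + 2.1²) ≈ 2.2.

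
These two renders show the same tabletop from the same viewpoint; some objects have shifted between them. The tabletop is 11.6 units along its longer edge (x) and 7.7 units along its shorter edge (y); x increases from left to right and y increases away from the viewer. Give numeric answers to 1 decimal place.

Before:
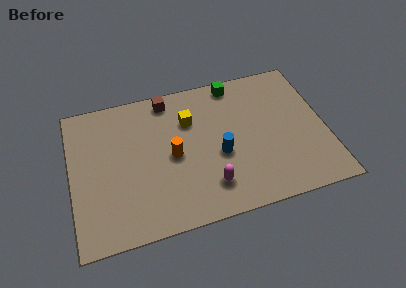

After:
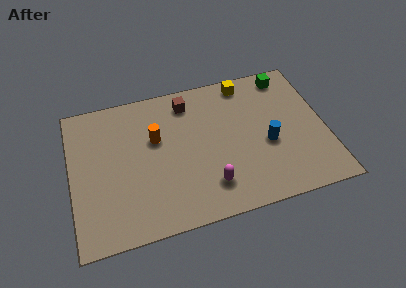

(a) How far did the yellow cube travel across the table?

3.0

The yellow cube moved from about (5.5, 5.4) to (8.2, 6.8), a distance of √(2.7² + 1.4²) ≈ 3.0.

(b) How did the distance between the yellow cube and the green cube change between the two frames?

-0.8

Before: roughly 2.7 units apart; after: 1.9. That's 0.8 units closer together.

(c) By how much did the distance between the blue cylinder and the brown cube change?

+0.5

Before: roughly 4.2 units apart; after: 4.7. That's 0.5 units further apart.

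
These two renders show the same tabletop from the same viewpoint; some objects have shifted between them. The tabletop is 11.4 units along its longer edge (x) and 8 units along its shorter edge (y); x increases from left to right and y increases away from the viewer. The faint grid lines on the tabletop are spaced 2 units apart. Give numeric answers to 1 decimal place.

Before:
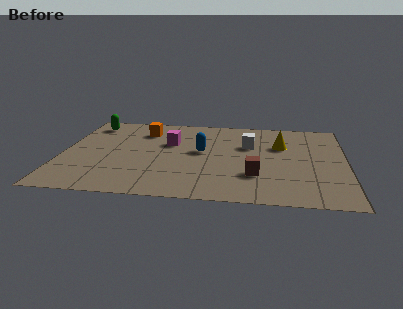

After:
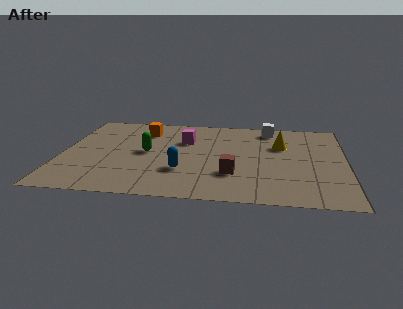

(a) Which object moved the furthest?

the green capsule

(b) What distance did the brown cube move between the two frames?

0.9

From (7.8, 2.4) to (6.9, 2.4), the brown cube covered √(0.9² + 0.0²) ≈ 0.9 units.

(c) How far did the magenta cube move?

0.7

From (4.3, 5.1) to (4.9, 5.4), the magenta cube covered √(0.6² + 0.3²) ≈ 0.7 units.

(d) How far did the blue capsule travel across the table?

2.0

From (5.6, 4.4) to (4.9, 2.5), the blue capsule covered √(0.7² + 1.9²) ≈ 2.0 units.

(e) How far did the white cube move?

1.9

The white cube moved from about (7.5, 5.2) to (8.3, 6.9), a distance of √(0.8² + 1.7²) ≈ 1.9.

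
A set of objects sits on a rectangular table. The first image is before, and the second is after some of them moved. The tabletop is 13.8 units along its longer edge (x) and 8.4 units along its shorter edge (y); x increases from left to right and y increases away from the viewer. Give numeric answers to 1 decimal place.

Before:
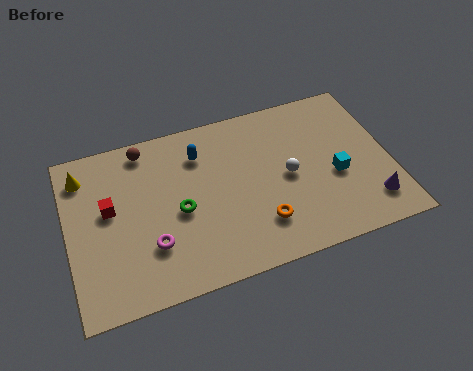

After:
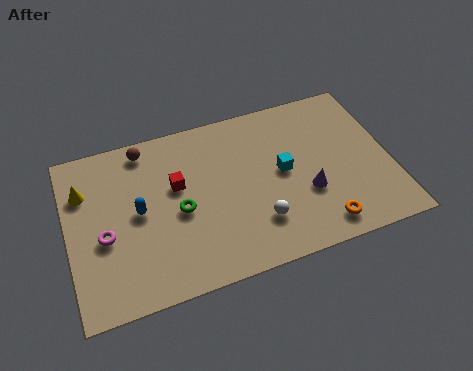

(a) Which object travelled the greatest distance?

the blue capsule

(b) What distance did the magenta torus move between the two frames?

2.1

The magenta torus was near (3.4, 2.5) before and (1.5, 3.5) after, so it travelled √(1.9² + 1.0²) ≈ 2.1 units.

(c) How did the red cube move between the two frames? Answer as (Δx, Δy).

(2.9, 0.3)

From the two frames, the red cube sits at roughly (1.8, 4.8) before and (4.7, 5.1) after.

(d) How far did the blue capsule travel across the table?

3.5

The blue capsule moved from about (5.8, 6.4) to (3.0, 4.3), a distance of √(2.8² + 2.1²) ≈ 3.5.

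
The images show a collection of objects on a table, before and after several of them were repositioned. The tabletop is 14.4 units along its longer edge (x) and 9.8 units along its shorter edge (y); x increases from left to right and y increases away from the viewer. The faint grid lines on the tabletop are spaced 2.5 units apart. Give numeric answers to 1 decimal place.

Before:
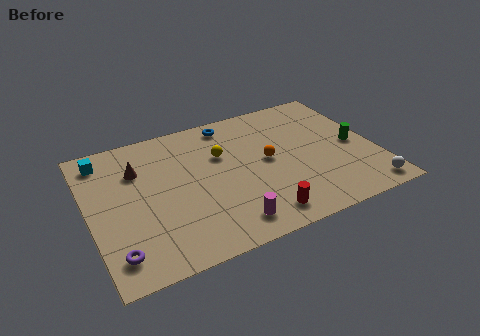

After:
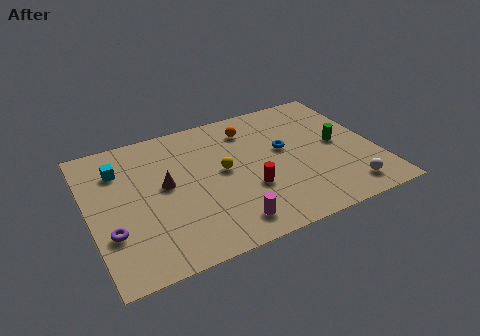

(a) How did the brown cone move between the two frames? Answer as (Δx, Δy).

(1.2, -1.6)

From the two frames, the brown cone sits at roughly (2.6, 6.9) before and (3.8, 5.3) after.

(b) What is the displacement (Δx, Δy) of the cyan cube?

(0.7, -1.0)

The cyan cube was at about (1.0, 8.3) and moved to about (1.7, 7.3).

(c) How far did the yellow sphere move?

1.2

The yellow sphere was near (6.8, 6.4) before and (6.7, 5.2) after, so it travelled √(0.1² + 1.2²) ≈ 1.2 units.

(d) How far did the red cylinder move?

2.0

The red cylinder moved from about (8.1, 1.4) to (7.8, 3.4), a distance of √(0.3² + 2.0²) ≈ 2.0.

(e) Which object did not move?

the magenta cylinder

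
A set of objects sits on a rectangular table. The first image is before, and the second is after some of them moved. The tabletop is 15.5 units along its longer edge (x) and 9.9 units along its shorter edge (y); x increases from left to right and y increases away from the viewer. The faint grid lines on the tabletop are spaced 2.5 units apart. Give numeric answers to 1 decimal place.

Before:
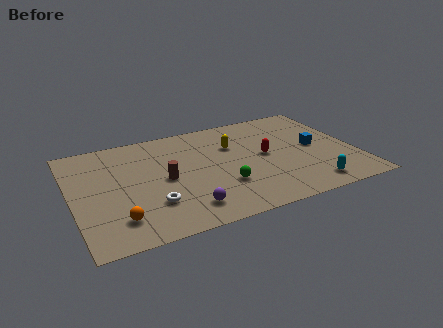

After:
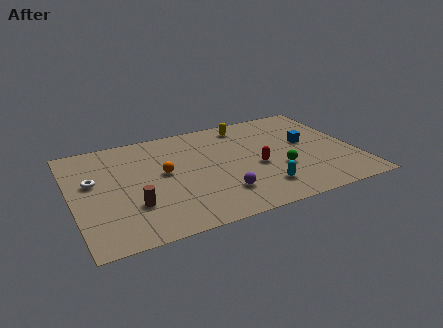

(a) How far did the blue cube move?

0.7

From (13.4, 5.0) to (13.0, 5.6), the blue cube covered √(0.4² + 0.6²) ≈ 0.7 units.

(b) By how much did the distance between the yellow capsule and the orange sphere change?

-2.4

The distance was about 8.2 in the first image and 5.8 in the second, so they moved 2.4 units closer together.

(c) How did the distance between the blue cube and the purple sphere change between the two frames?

-2.1

The distance was about 8.2 in the first image and 6.1 in the second, so they moved 2.1 units closer together.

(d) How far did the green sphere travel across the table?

3.2

From (8.0, 3.1) to (11.2, 3.5), the green sphere covered √(3.2² + 0.4²) ≈ 3.2 units.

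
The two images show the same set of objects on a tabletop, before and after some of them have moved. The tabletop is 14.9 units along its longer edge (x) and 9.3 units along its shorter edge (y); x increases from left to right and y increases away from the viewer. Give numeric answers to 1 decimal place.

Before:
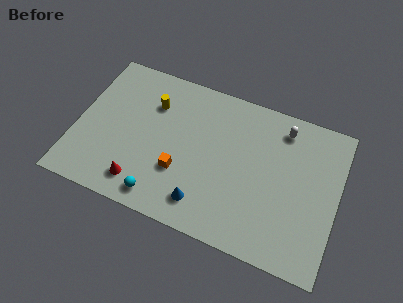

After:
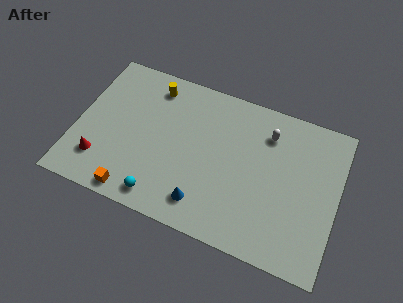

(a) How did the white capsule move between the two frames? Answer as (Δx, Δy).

(-0.8, -0.6)

The white capsule started near (11.5, 7.8) and ended near (10.7, 7.2).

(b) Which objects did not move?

the cyan sphere and the blue cone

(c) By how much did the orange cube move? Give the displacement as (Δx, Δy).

(-2.4, -2.2)

The orange cube was at about (6.1, 3.1) and moved to about (3.7, 0.9).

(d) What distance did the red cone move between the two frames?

2.5

The red cone moved from about (4.0, 1.6) to (1.6, 2.2), a distance of √(2.4² + 0.6²) ≈ 2.5.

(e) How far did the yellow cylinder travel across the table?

1.1

The yellow cylinder moved from about (4.1, 6.7) to (4.0, 7.8), a distance of √(0.1² + 1.1²) ≈ 1.1.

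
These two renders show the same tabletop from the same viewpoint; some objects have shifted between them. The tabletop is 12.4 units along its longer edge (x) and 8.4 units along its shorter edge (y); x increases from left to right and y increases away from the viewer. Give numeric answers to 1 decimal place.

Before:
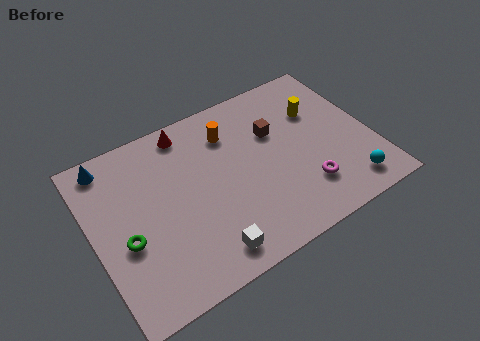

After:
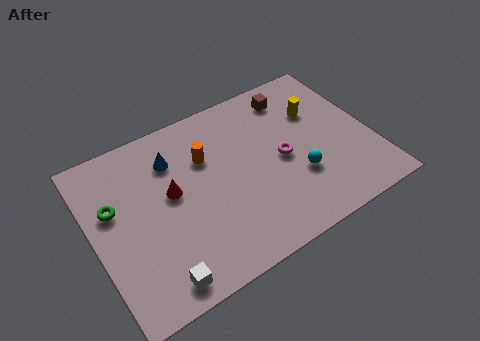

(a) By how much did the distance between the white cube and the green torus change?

+0.5

The distance was about 3.9 in the first image and 4.4 in the second, so they moved 0.5 units further apart.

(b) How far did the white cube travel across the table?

2.2

From (4.5, 1.2) to (2.3, 1.0), the white cube covered √(2.2² + 0.2²) ≈ 2.2 units.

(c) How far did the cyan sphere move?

2.5

From (10.9, 1.3) to (8.9, 2.8), the cyan sphere covered √(2.0² + 1.5²) ≈ 2.5 units.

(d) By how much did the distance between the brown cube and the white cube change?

+3.6

They were about 5.7 units apart before and 9.3 after — 3.6 units further apart.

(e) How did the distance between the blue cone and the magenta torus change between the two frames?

-4.5

They were about 9.6 units apart before and 5.1 after — 4.5 units closer together.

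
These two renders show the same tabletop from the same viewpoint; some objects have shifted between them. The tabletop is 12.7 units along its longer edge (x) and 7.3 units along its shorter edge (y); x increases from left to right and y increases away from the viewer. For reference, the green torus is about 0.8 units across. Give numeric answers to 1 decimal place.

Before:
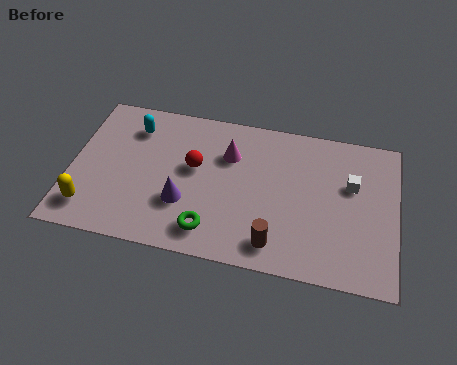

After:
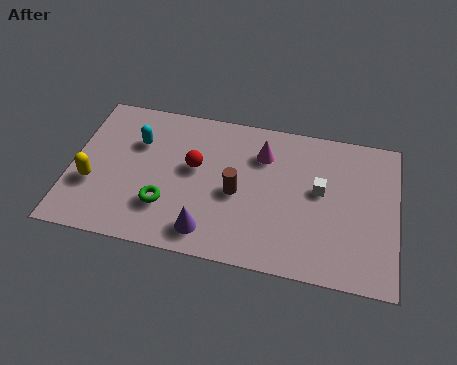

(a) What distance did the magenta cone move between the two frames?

1.3

The magenta cone moved from about (6.1, 5.1) to (7.4, 5.4), a distance of √(1.3² + 0.3²) ≈ 1.3.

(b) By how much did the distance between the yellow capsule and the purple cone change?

+1.1

They were about 3.7 units apart before and 4.8 after — 1.1 units further apart.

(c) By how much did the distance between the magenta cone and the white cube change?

-2.2

Before: roughly 4.8 units apart; after: 2.6. That's 2.2 units closer together.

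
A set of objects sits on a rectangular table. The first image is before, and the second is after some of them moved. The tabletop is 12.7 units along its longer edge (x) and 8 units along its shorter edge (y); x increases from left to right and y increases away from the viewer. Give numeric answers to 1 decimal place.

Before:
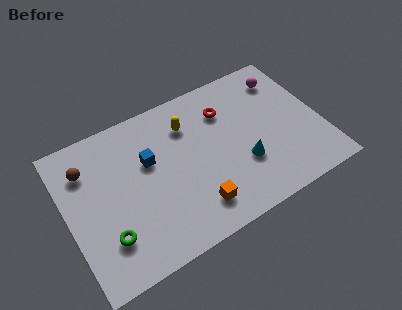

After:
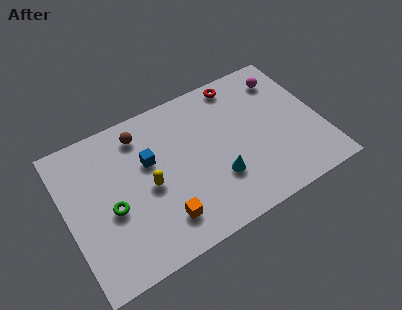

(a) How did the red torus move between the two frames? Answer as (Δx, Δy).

(0.9, 1.2)

The red torus started near (8.2, 5.9) and ended near (9.1, 7.1).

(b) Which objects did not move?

the magenta sphere and the blue cube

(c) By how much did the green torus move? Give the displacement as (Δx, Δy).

(0.4, 1.3)

The green torus started near (1.7, 2.1) and ended near (2.1, 3.4).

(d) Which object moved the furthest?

the yellow capsule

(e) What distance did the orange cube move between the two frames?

1.6

The orange cube was near (6.0, 1.6) before and (4.4, 1.7) after, so it travelled √(1.6² + 0.1²) ≈ 1.6 units.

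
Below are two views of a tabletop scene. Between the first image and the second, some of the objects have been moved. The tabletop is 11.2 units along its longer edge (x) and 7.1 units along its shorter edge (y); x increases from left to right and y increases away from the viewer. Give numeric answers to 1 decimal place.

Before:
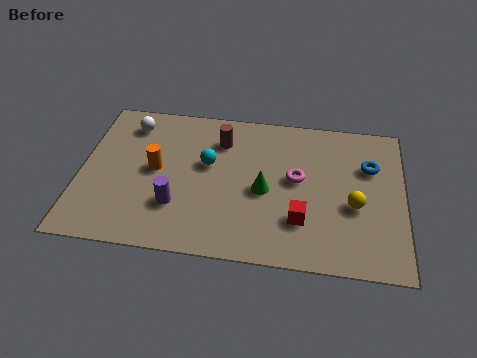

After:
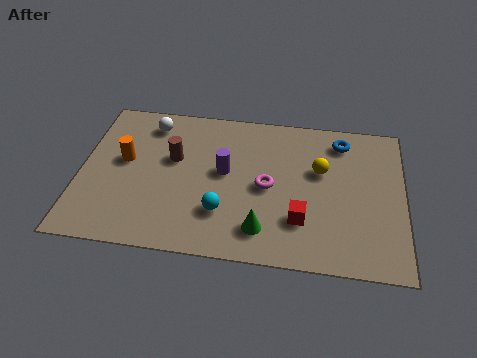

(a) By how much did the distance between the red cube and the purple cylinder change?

-1.0

Before: roughly 4.3 units apart; after: 3.3. That's 1.0 units closer together.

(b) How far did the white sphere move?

0.7

The white sphere moved from about (1.6, 5.8) to (2.3, 5.9), a distance of √(0.7² + 0.1²) ≈ 0.7.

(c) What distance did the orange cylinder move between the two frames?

1.1

The orange cylinder moved from about (2.6, 3.7) to (1.5, 4.0), a distance of √(1.1² + 0.3²) ≈ 1.1.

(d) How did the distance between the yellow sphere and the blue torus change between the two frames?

-0.3

The distance was about 2.0 in the first image and 1.7 in the second, so they moved 0.3 units closer together.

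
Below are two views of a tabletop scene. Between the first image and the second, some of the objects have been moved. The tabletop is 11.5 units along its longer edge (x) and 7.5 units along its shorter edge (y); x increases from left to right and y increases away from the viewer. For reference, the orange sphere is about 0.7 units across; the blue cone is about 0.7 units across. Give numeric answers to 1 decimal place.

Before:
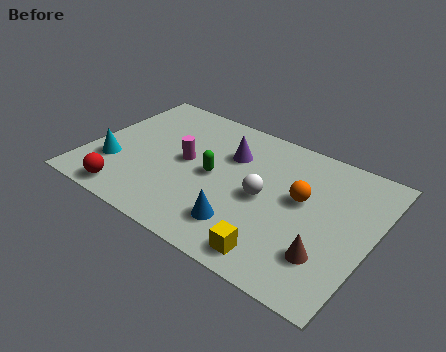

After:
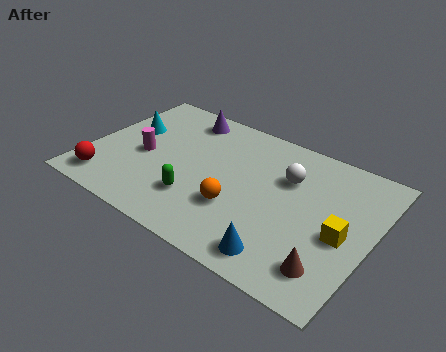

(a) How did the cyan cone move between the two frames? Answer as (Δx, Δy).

(0.1, 2.3)

The cyan cone was at about (1.2, 2.3) and moved to about (1.3, 4.6).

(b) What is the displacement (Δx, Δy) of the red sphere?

(-1.0, 0.3)

The red sphere was at about (2.1, 0.9) and moved to about (1.1, 1.2).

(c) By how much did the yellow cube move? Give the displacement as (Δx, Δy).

(2.2, 2.3)

The yellow cube was at about (8.2, 1.0) and moved to about (10.4, 3.3).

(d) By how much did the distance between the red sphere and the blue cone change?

+2.6

The distance was about 4.7 in the first image and 7.3 in the second, so they moved 2.6 units further apart.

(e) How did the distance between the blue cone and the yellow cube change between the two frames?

+1.3

Before: roughly 1.7 units apart; after: 3.0. That's 1.3 units further apart.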